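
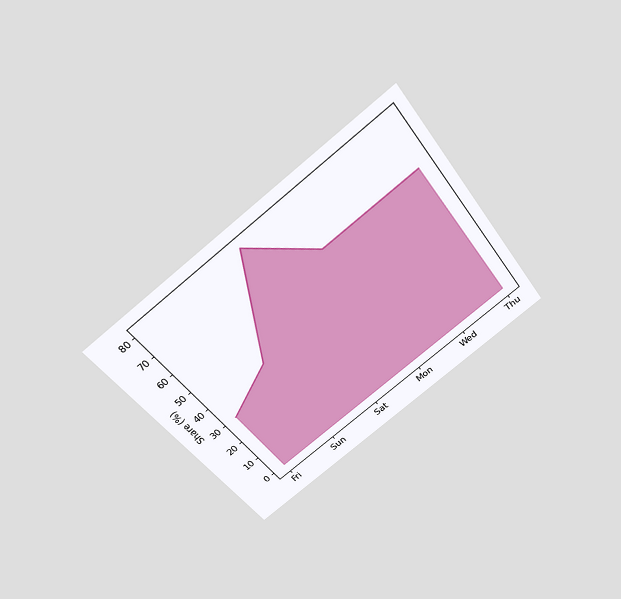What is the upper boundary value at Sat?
The chart is tilted about 37° counter-clockwise and viewed slightly from above. At Sat the upper boundary is at 80%.

80%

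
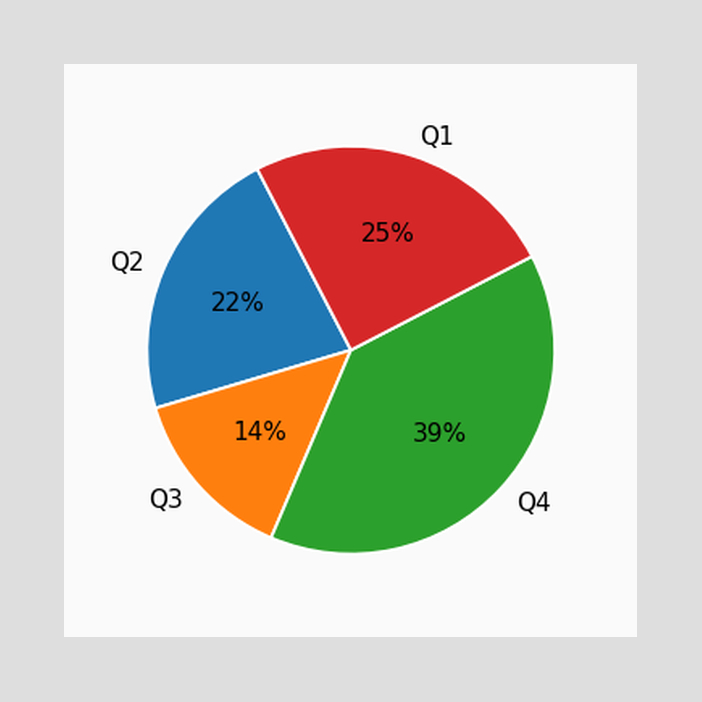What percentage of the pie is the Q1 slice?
The Q1 slice takes up 25% of the pie.

25%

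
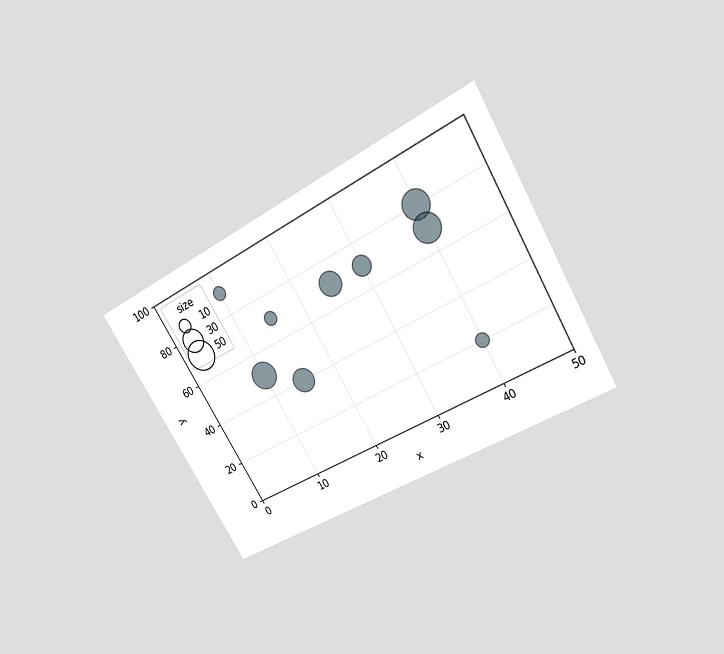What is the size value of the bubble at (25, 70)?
The chart is tilted about 31° counter-clockwise and viewed slightly from above. Matching the bubble at (25, 70) against the size legend gives 30.

30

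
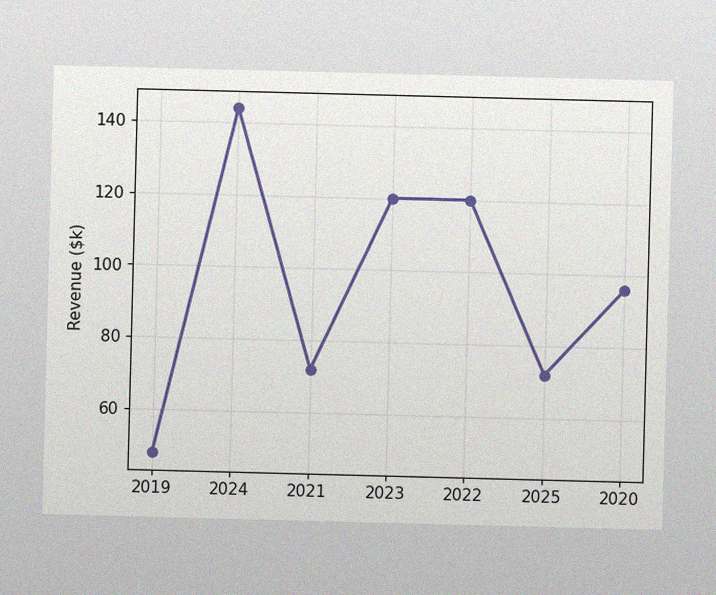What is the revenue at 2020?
$96k

The image has some photo noise and uneven lighting. At 2020, the line is at $96k.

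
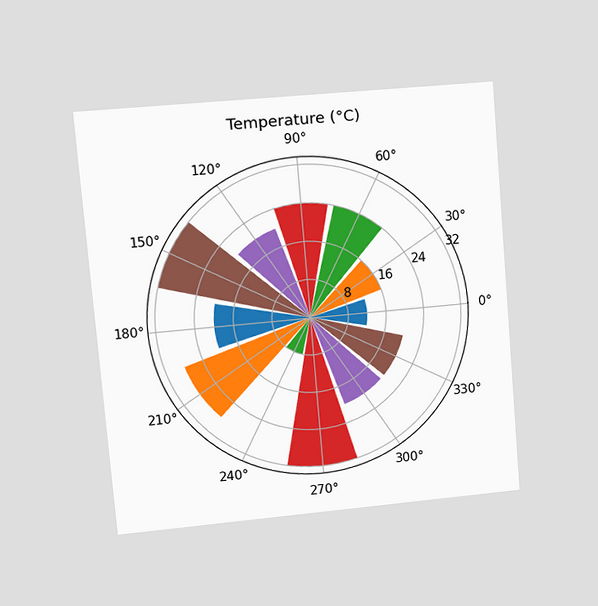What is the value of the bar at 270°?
32°C

The chart is tilted about 5° counter-clockwise and viewed at a slight angle. The bar at 270° reaches 32°C on the radial axis.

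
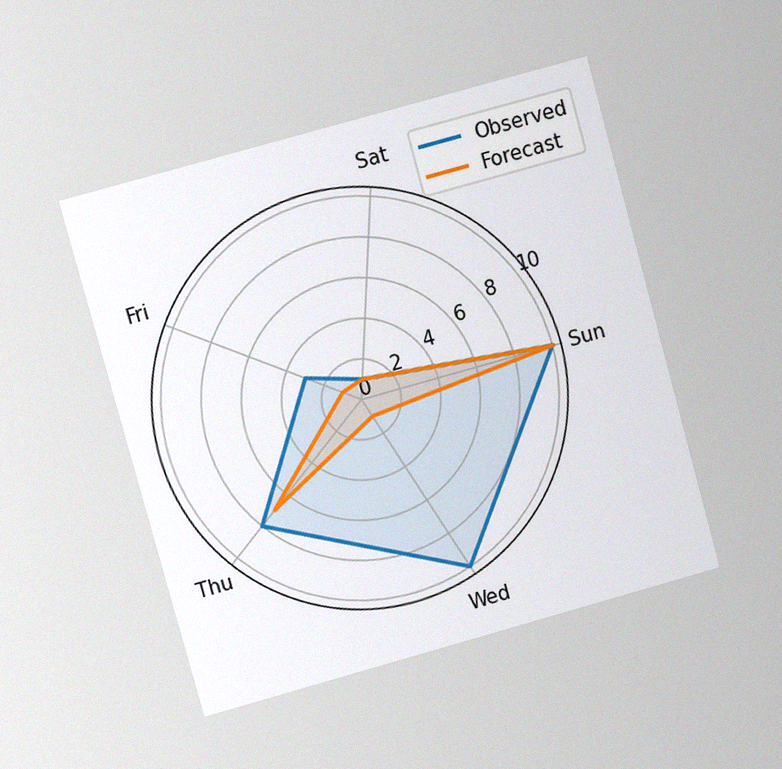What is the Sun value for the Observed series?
10

The chart is tilted about 15° counter-clockwise and viewed at a slight angle, with some photo noise. On the Sun axis, Observed reaches 10.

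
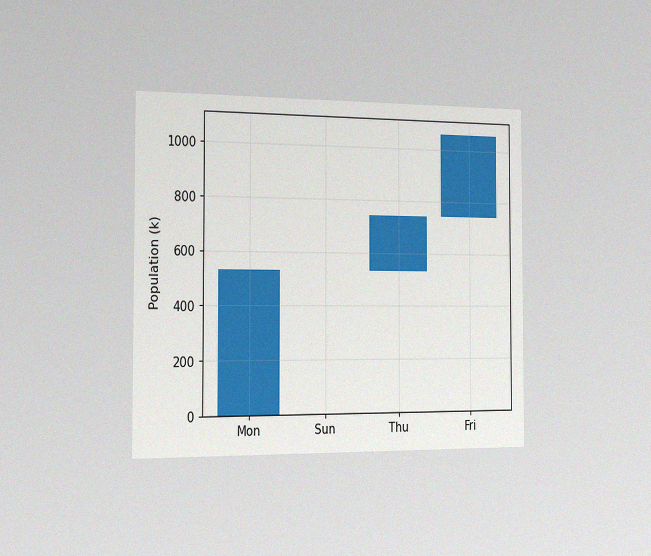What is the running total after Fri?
1060k

The chart is viewed slightly from the left, with some photo noise. After Fri the running total reaches 1060k.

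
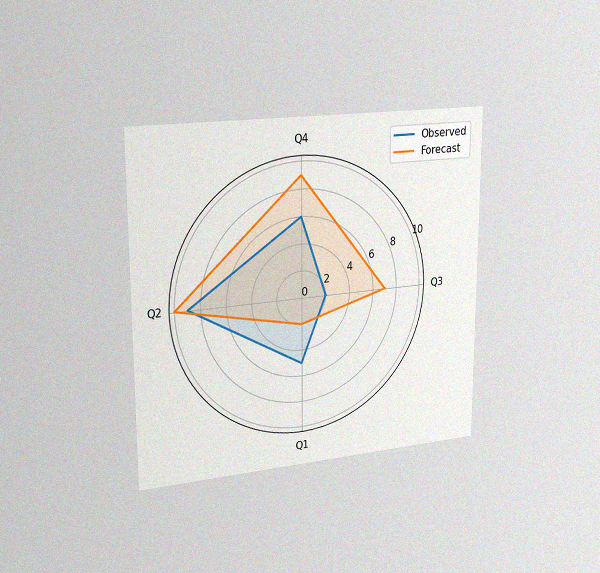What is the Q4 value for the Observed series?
The chart is viewed slightly from the left, with some photo noise. On the Q4 axis, Observed reaches 6.

6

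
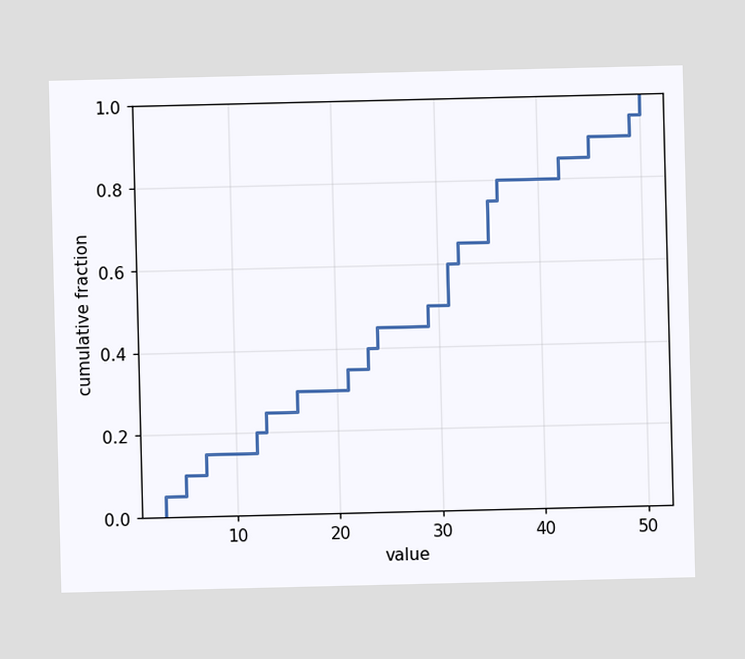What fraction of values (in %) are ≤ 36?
80%

At x=36 the ECDF step is at 80%.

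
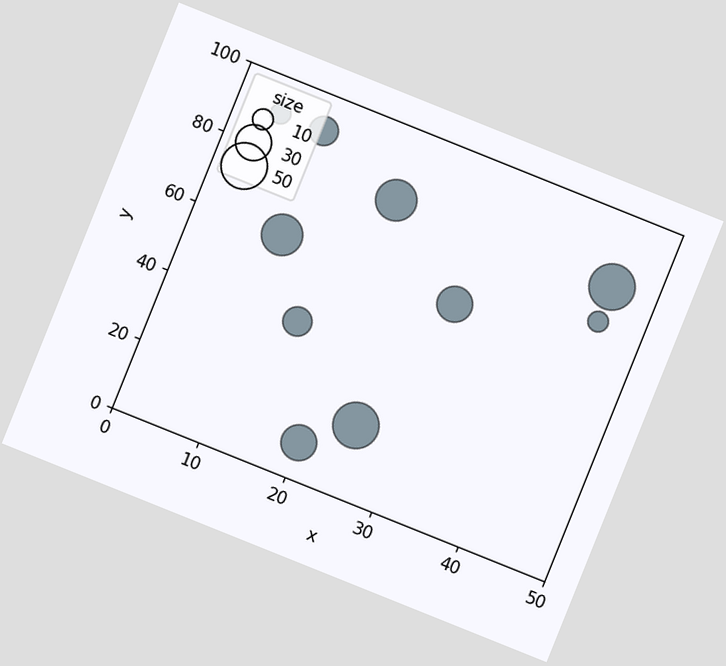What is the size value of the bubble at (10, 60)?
40

The chart is tilted about 22° clockwise. Matching the bubble at (10, 60) against the size legend gives 40.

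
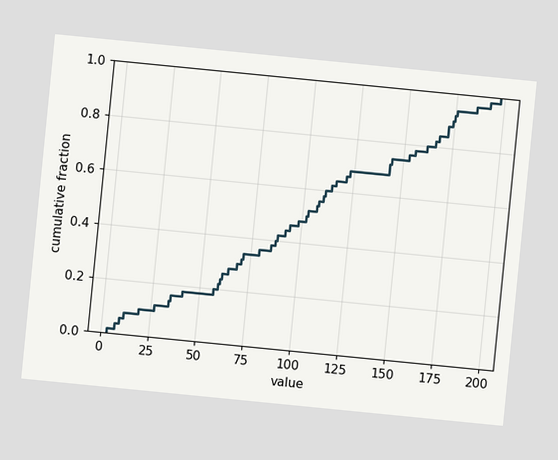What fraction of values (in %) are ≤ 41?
The chart is tilted about 6° clockwise. At x=41 the ECDF step is at 18%.

18%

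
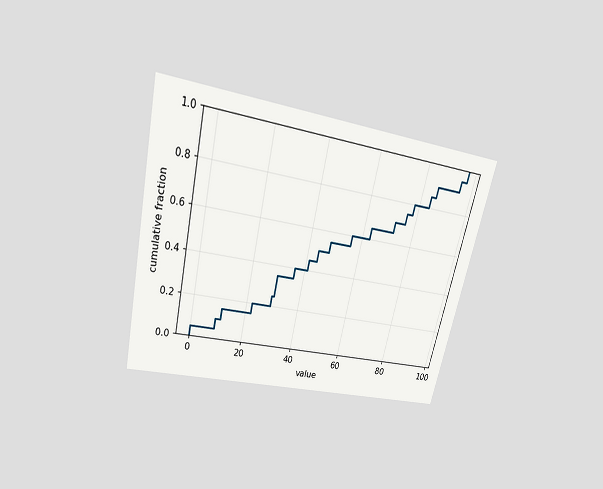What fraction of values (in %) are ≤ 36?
40%

The chart is tilted about 13° clockwise and viewed slightly from above. At x=36 the ECDF step is at 40%.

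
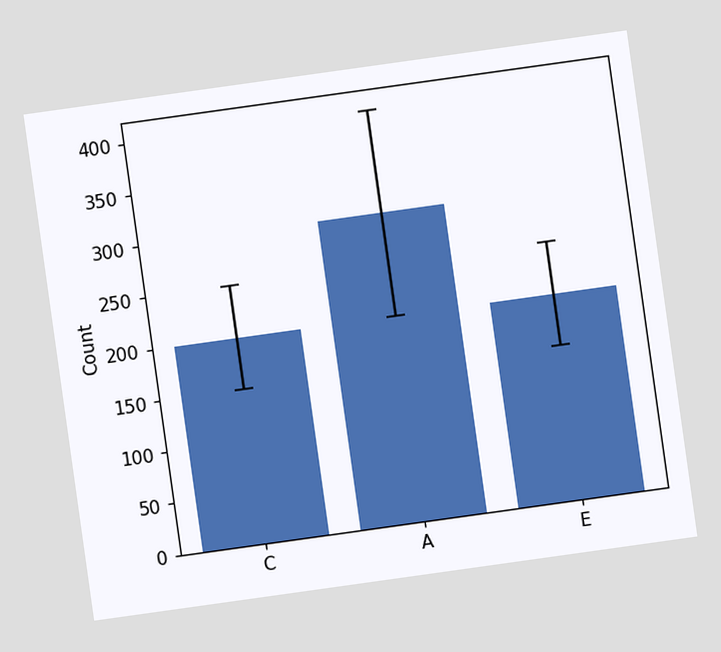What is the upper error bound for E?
250

The chart is tilted about 8° counter-clockwise. The E bar's upper whisker reaches 250.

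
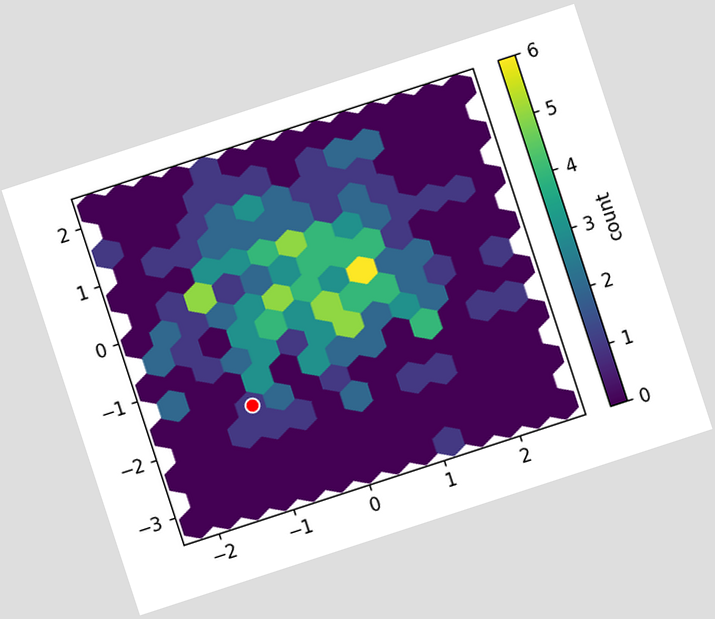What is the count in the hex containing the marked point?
The chart is tilted about 18° counter-clockwise. The marked hex reads 1 on the colorbar.

1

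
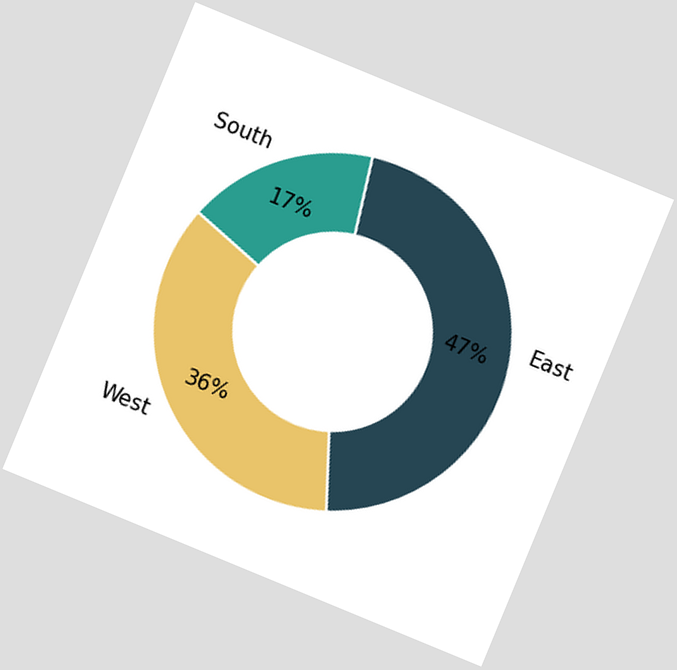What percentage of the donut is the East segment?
47%

The chart is tilted about 22° clockwise. The East segment takes up 47% of the ring.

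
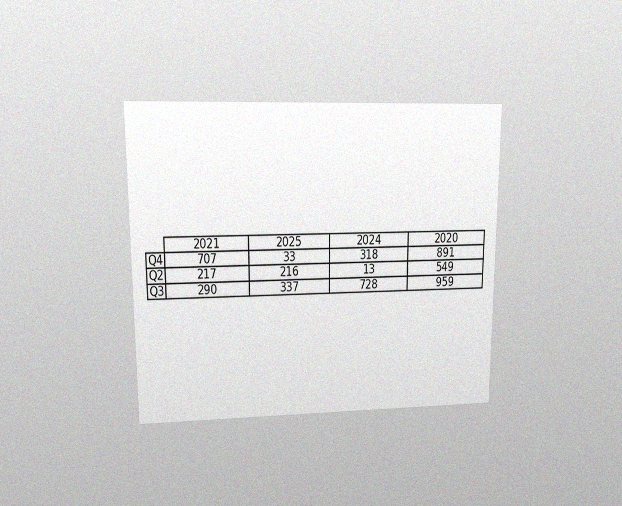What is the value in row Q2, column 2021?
The chart is viewed at a slight angle, with some photo noise. The (Q2, 2021) cell reads 217.

217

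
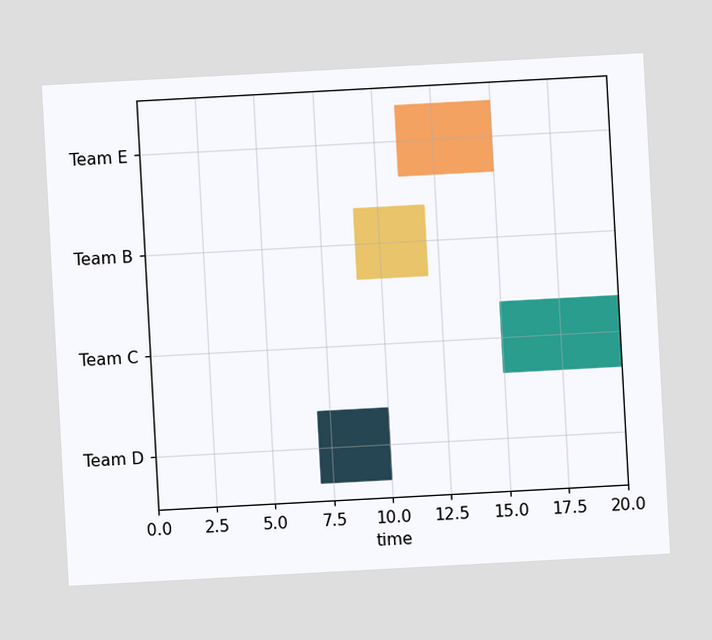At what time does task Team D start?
7

The chart is tilted about 3° counter-clockwise. The Team D bar begins at t=7.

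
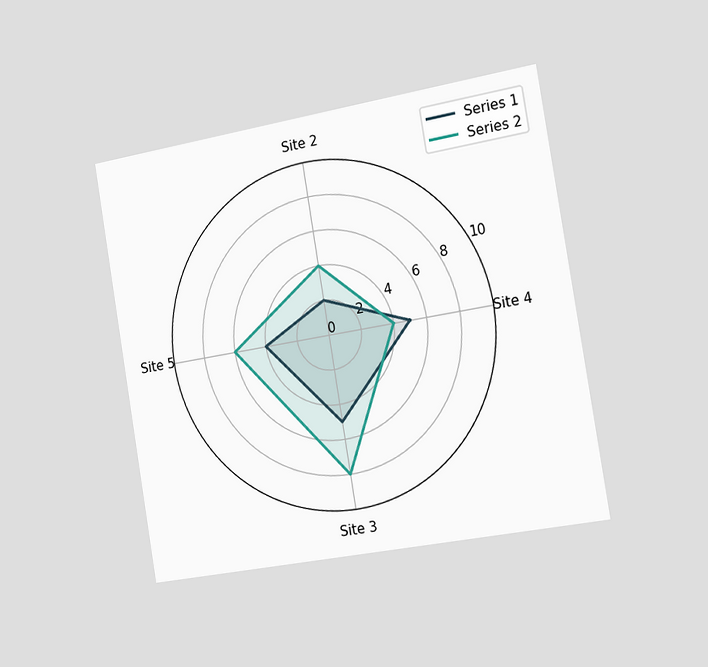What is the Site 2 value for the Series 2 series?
The chart is tilted about 10° counter-clockwise and viewed slightly from the right. On the Site 2 axis, Series 2 reaches 4.

4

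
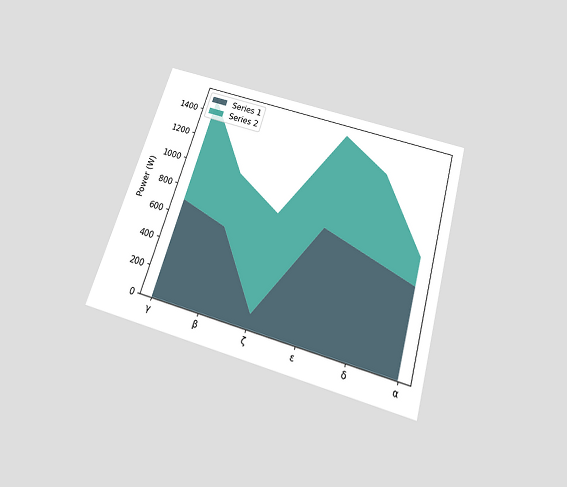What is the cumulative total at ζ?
800W

The chart is tilted about 17° clockwise and viewed slightly from below. The stacked total at ζ reaches 800W.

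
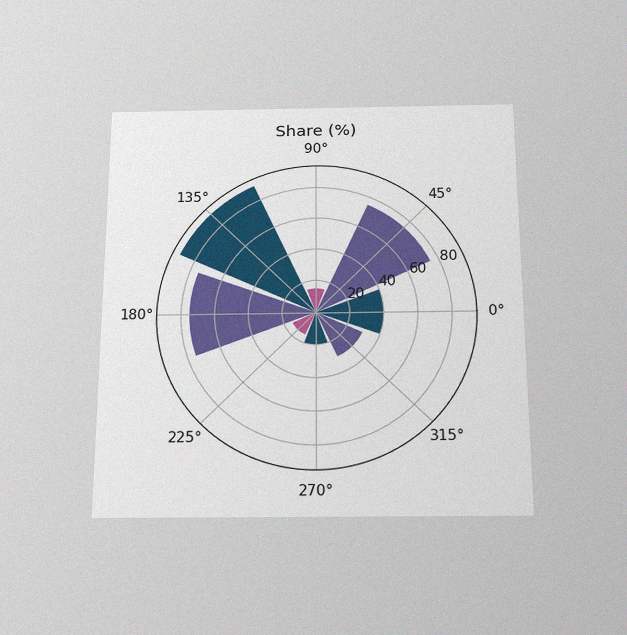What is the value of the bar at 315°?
30%

The chart is viewed slightly from below, with some photo noise. The bar at 315° reaches 30% on the radial axis.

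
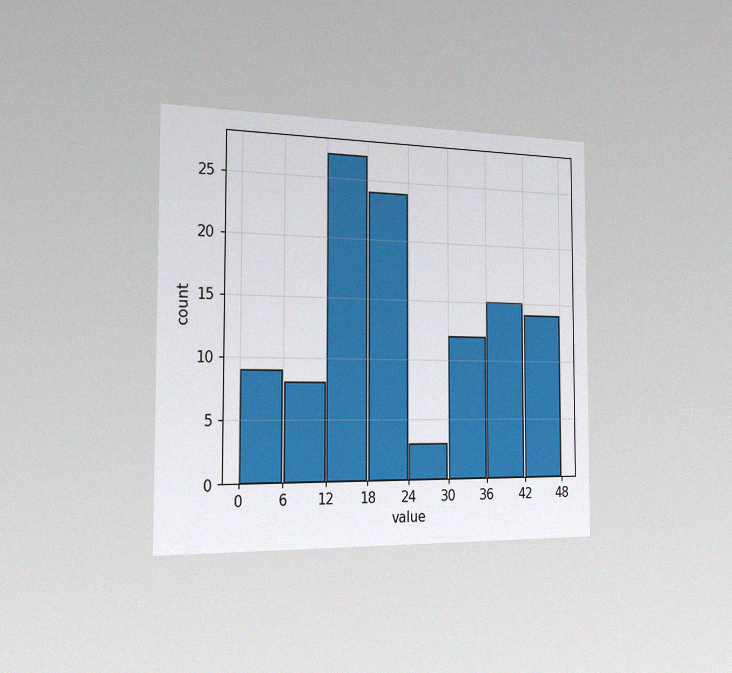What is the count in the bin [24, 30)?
3

The chart is viewed slightly from the left, with some photo noise. The [24, 30) bin has height 3.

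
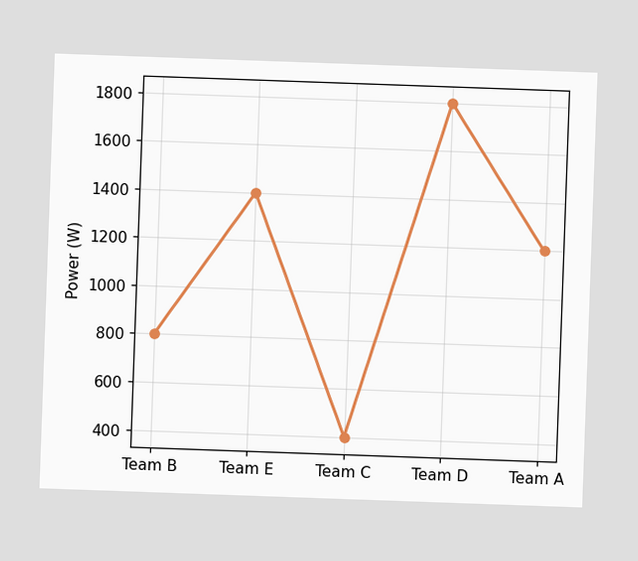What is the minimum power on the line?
The chart is tilted about 2° clockwise. The lowest point is at Team C, and reading across to the y-axis gives 400W.

400W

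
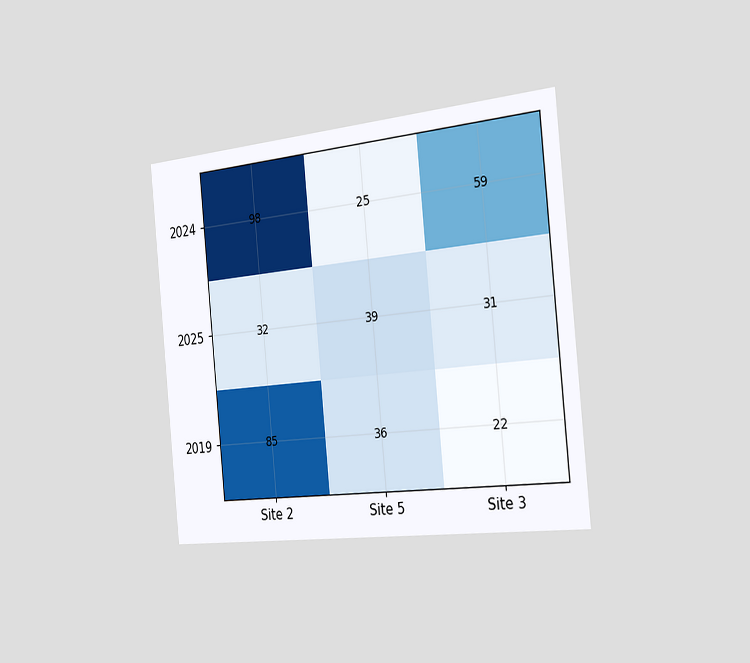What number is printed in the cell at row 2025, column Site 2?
32

The chart is tilted about 6° counter-clockwise and viewed slightly from the right. The (2025, Site 2) cell reads 32.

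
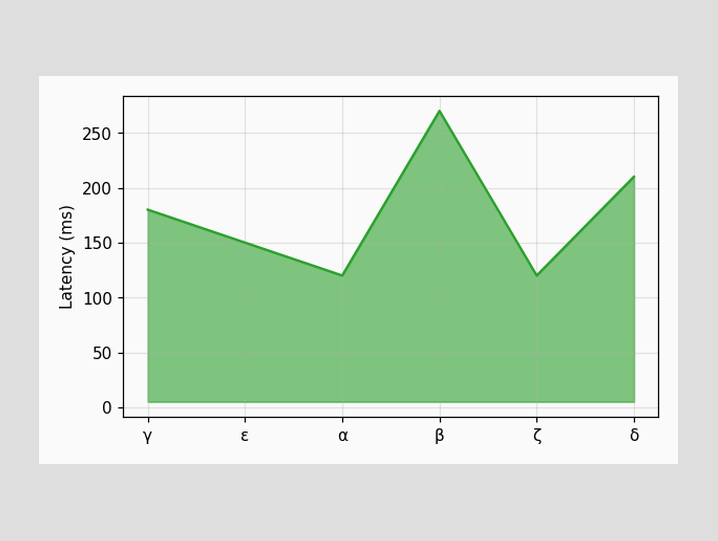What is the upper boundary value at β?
270ms

At β the upper boundary is at 270ms.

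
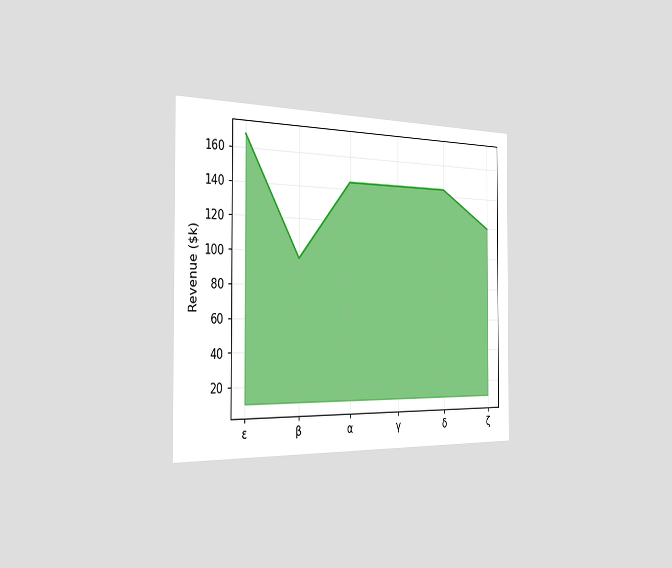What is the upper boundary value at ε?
$168k

The chart is viewed slightly from the left. At ε the upper boundary is at $168k.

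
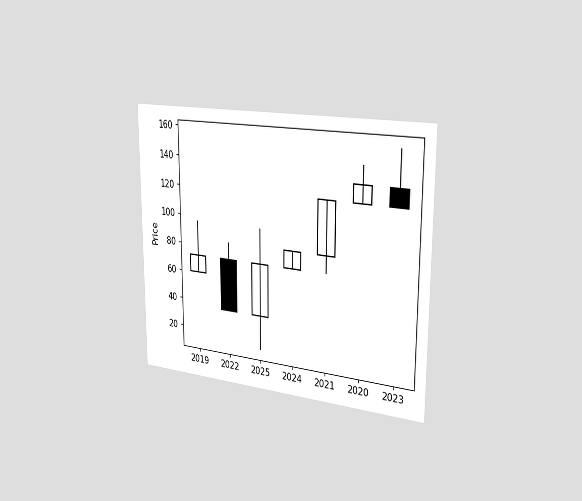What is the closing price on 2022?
The chart is viewed slightly from the right. The 2022 candle closes at 36.

36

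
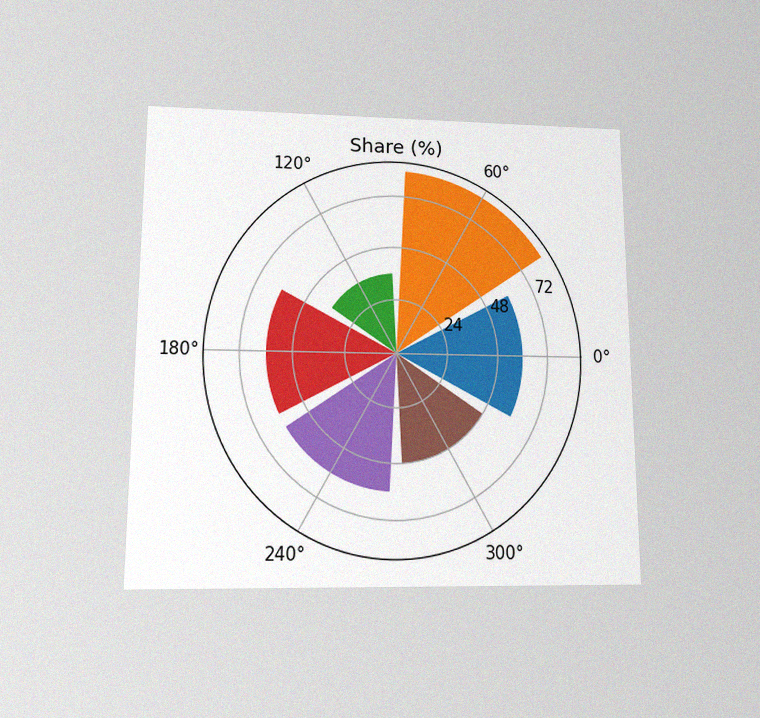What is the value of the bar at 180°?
60%

The chart is viewed at a slight angle, with some photo noise. The bar at 180° reaches 60% on the radial axis.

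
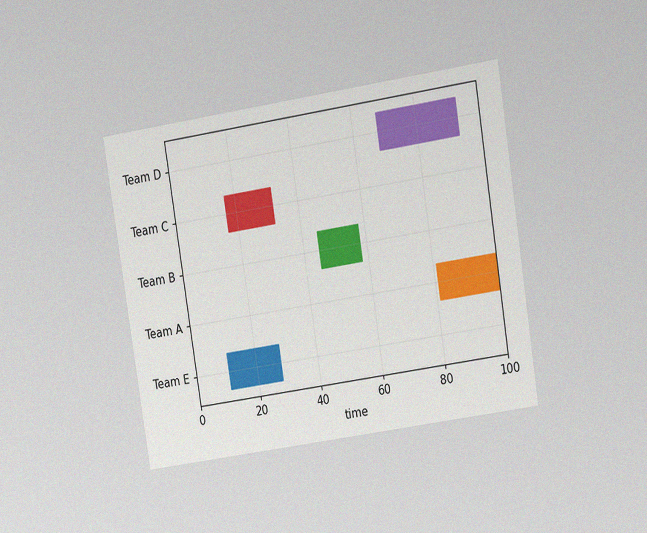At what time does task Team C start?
17

The chart is tilted about 9° counter-clockwise and viewed at a slight angle, with some photo noise. The Team C bar begins at t=17.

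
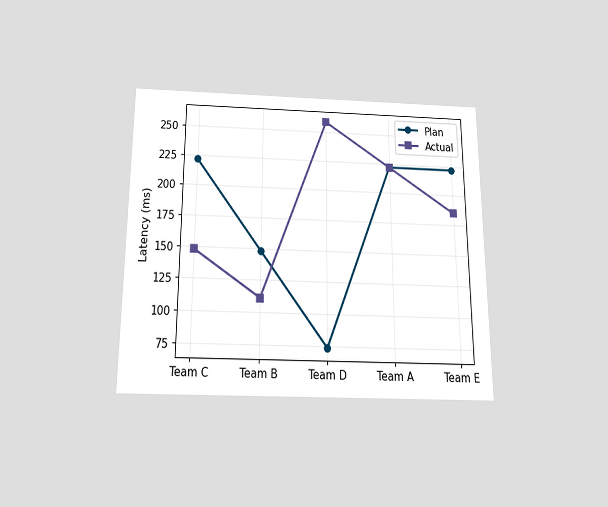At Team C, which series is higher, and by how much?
The chart is viewed slightly from below. At Team C, Plan sits above the other line by 74ms.

Plan, by 74ms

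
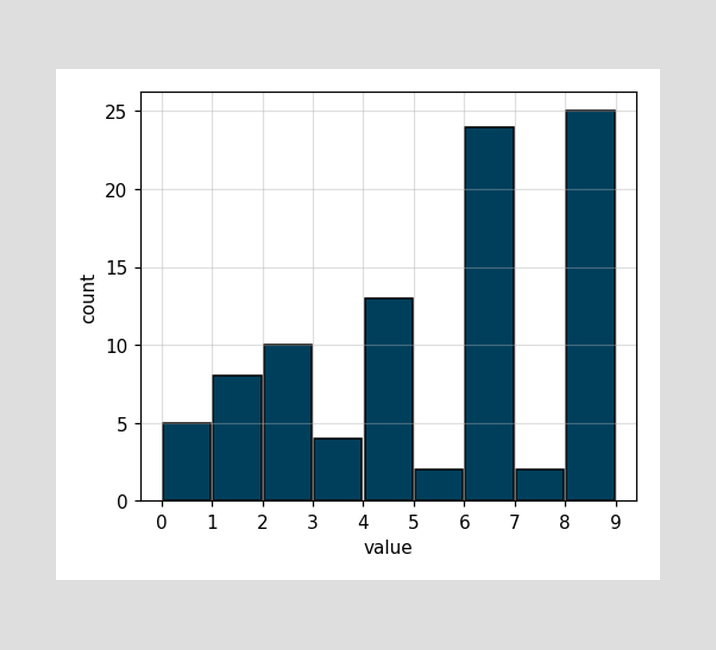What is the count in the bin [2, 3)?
10

The [2, 3) bin has height 10.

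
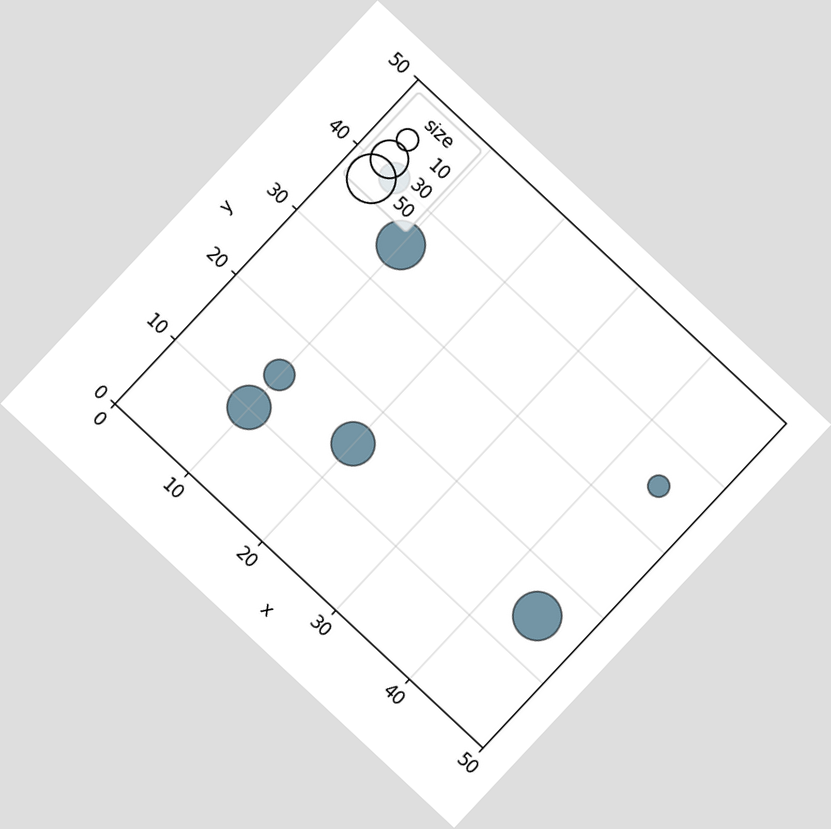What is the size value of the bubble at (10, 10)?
The chart is tilted about 43° clockwise. Matching the bubble at (10, 10) against the size legend gives 40.

40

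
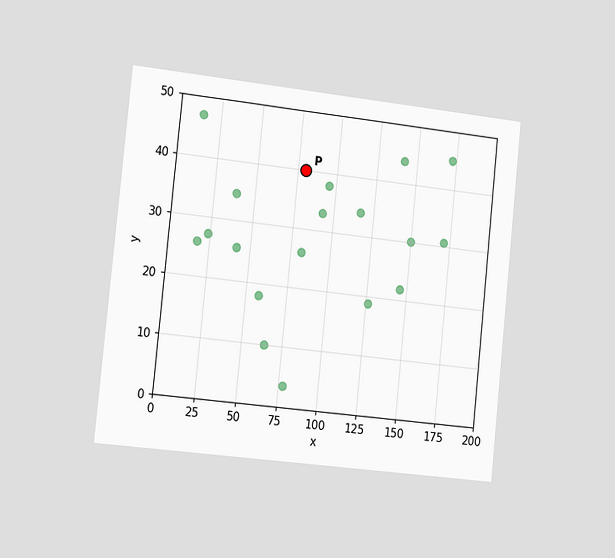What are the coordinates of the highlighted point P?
(80, 40)

The chart is tilted about 6° clockwise and viewed slightly from the left. Following the gridlines from P to each axis, P sits at (80, 40).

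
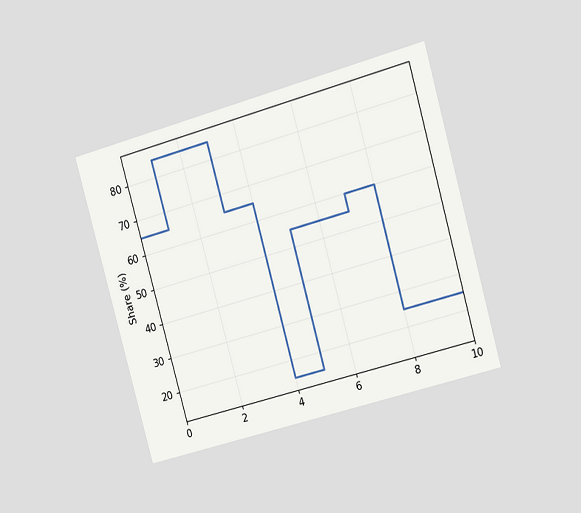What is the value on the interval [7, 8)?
The chart is tilted about 16° counter-clockwise and viewed slightly from the right. On [7, 8) the step sits at 60%.

60%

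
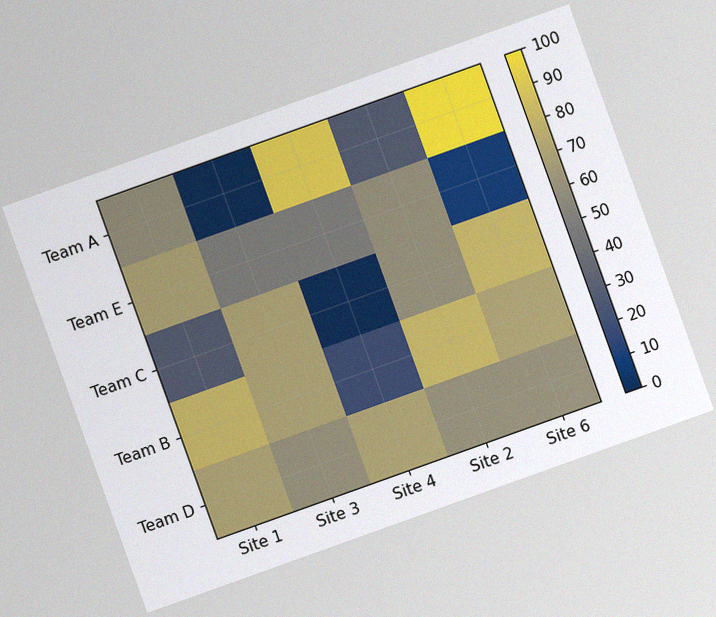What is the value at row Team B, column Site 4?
The chart is tilted about 20° counter-clockwise, with some photo noise. Matching cell (Team B, Site 4) against the colorbar gives 20.

20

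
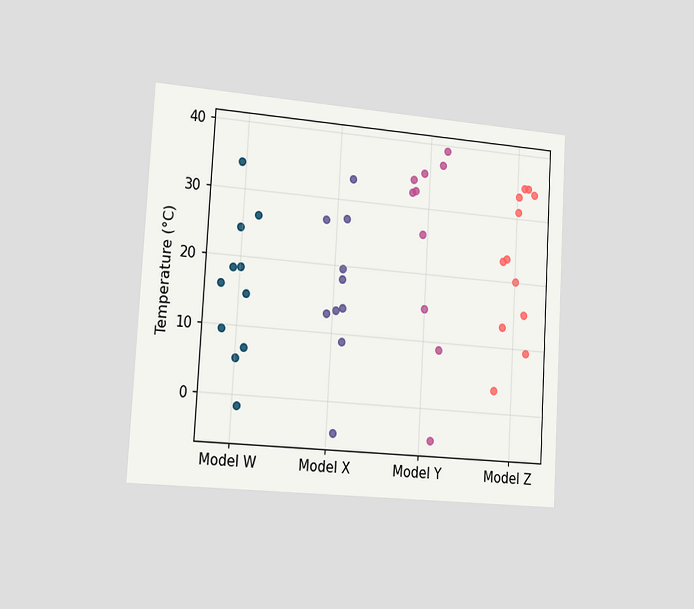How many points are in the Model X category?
The chart is tilted about 3° clockwise and viewed slightly from the left. Counting the markers in the Model X column gives 10.

10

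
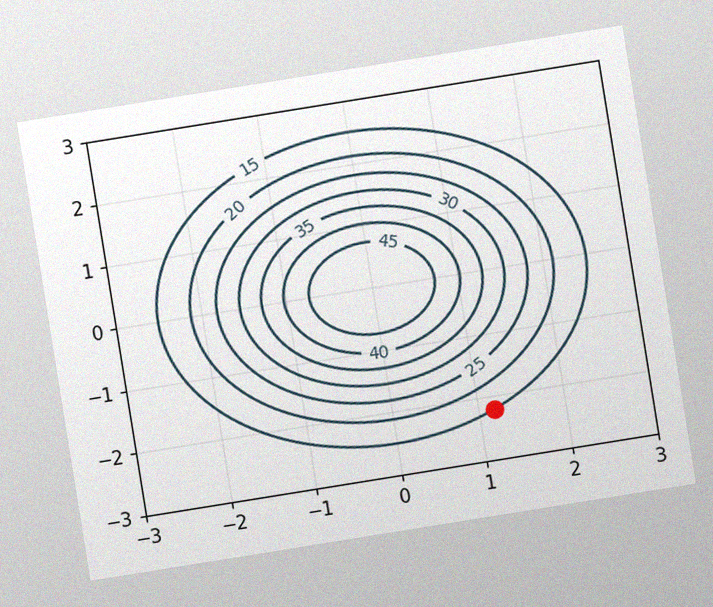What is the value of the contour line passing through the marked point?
The chart is tilted about 9° counter-clockwise, with some photo noise. The marked point sits on the contour labelled 15.

15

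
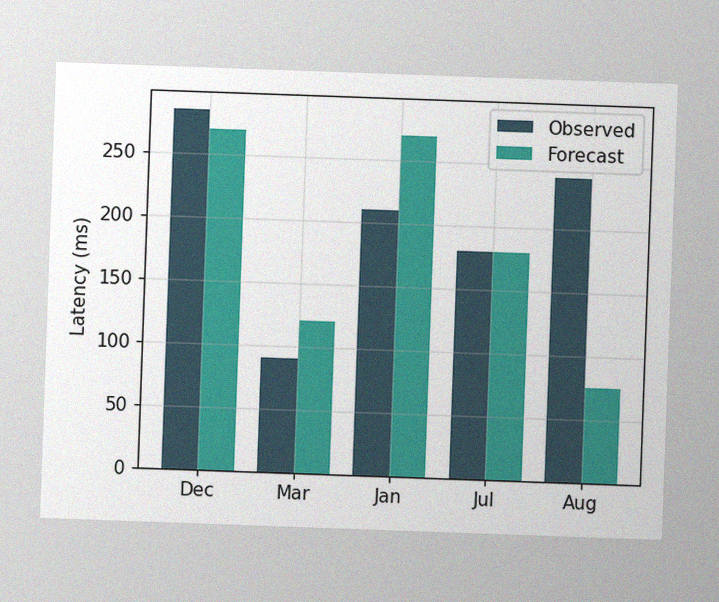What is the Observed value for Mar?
The chart is tilted about 2° clockwise, with some photo noise. The Observed bar at Mar reaches 90ms on the y-axis.

90ms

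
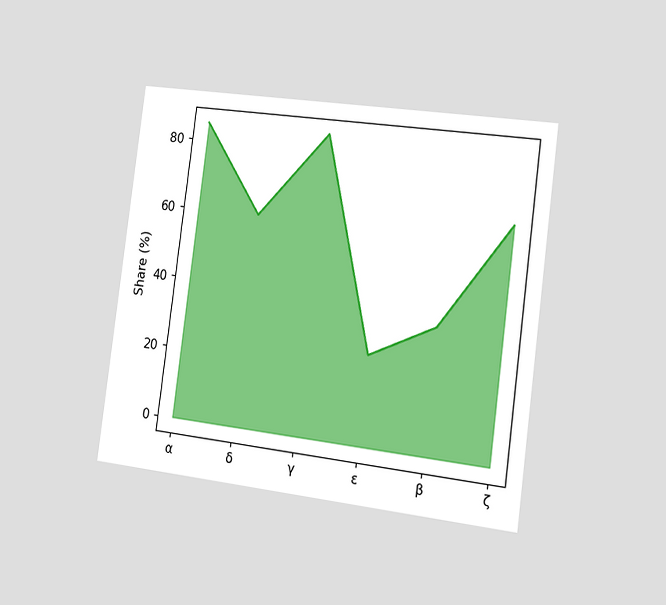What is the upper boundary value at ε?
The chart is tilted about 7° clockwise and viewed slightly from the right. At ε the upper boundary is at 25%.

25%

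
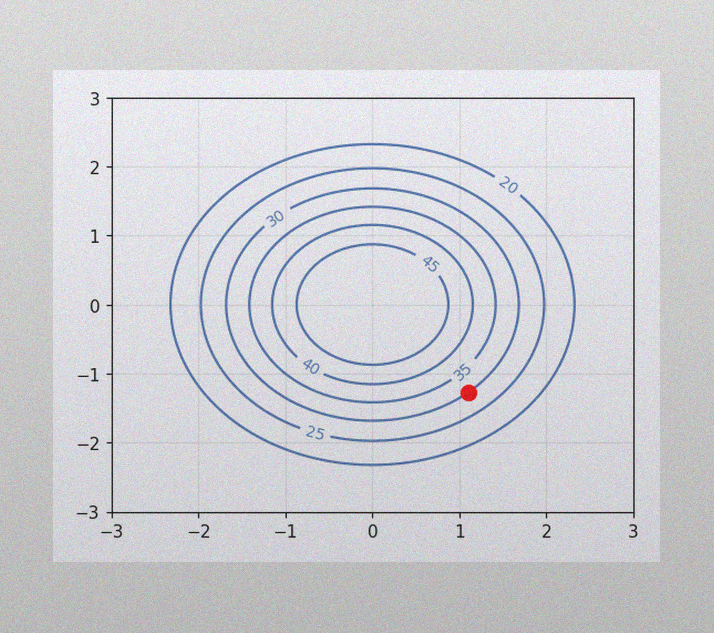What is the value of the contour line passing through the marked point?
The image has some photo noise and uneven lighting. The marked point sits on the contour labelled 30.

30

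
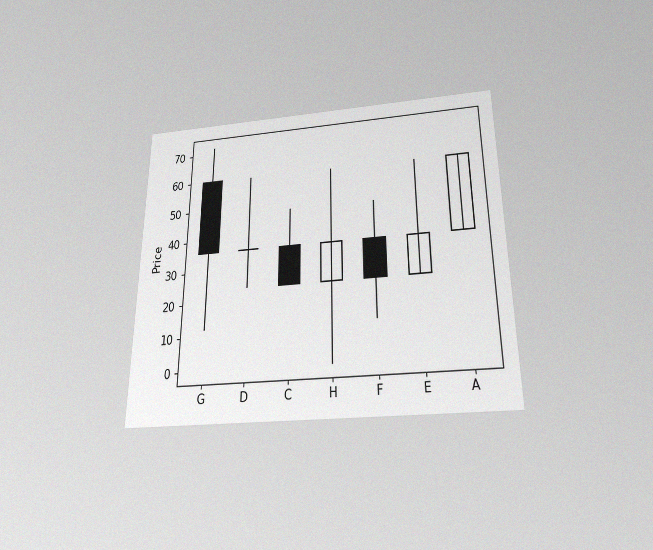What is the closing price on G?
The chart is viewed slightly from below, with some photo noise. The G candle closes at 36.

36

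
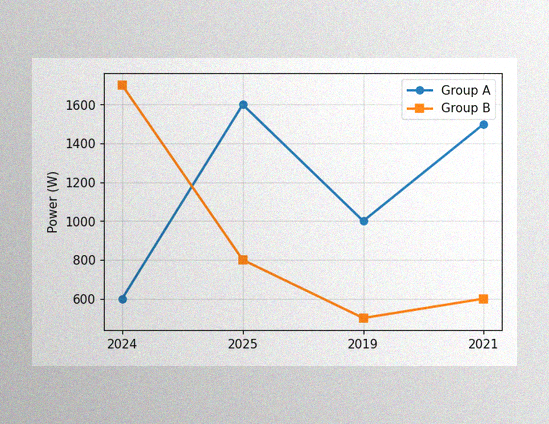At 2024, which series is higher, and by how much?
Group B, by 1100W

The image has some photo noise and uneven lighting. At 2024, Group B sits above the other line by 1100W.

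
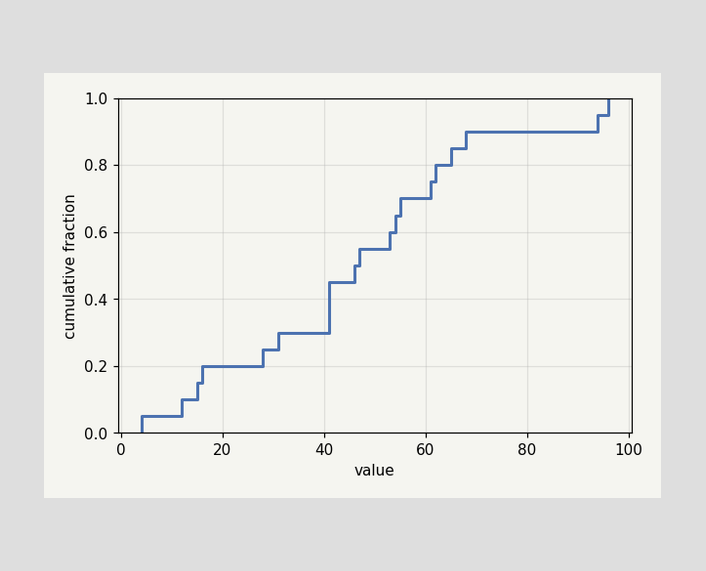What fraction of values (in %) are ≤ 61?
At x=61 the ECDF step is at 75%.

75%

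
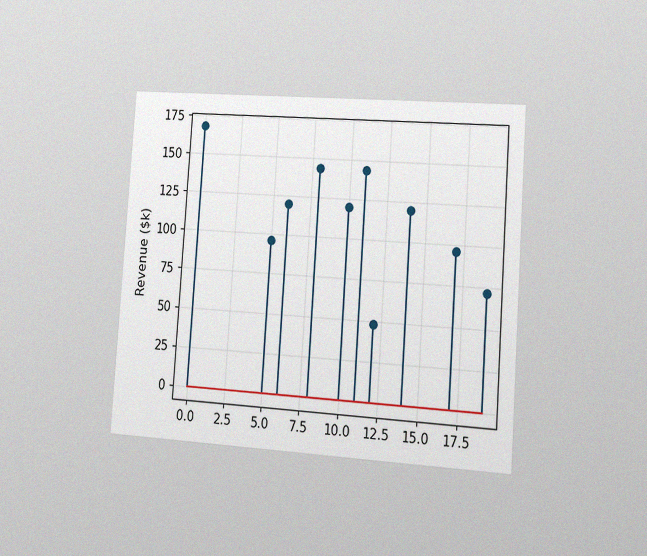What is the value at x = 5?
The chart is tilted about 4° clockwise and viewed slightly from the right, with some photo noise. The stem at x=5 reaches $96k.

$96k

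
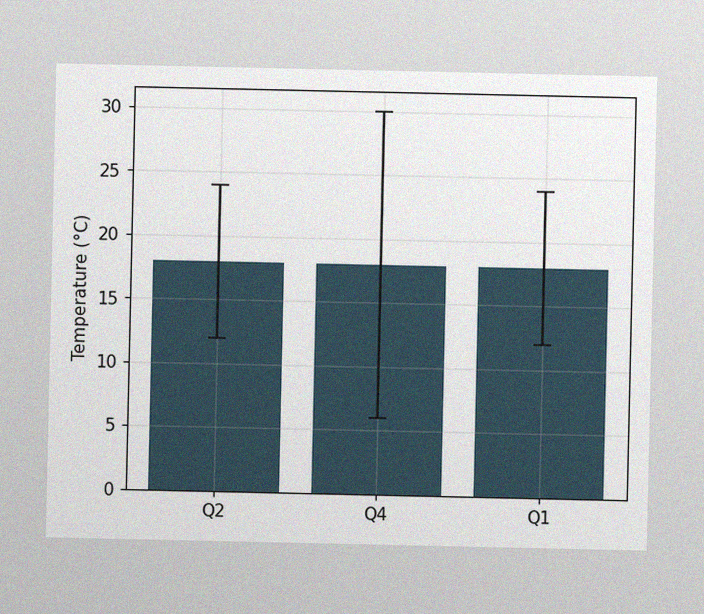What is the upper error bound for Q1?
The image has some photo noise and uneven lighting. The Q1 bar's upper whisker reaches 24°C.

24°C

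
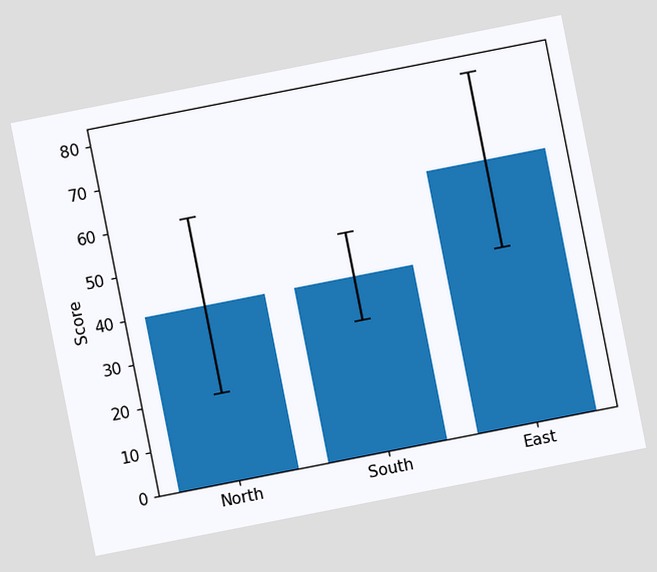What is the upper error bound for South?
The chart is tilted about 11° counter-clockwise. The South bar's upper whisker reaches 50.

50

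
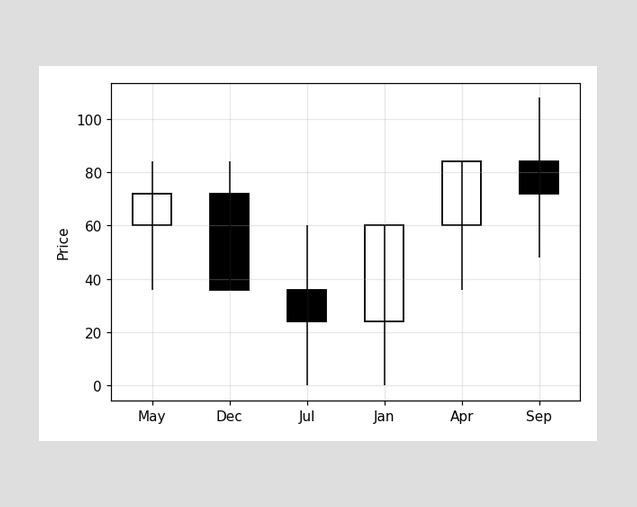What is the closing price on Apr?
The Apr candle closes at 84.

84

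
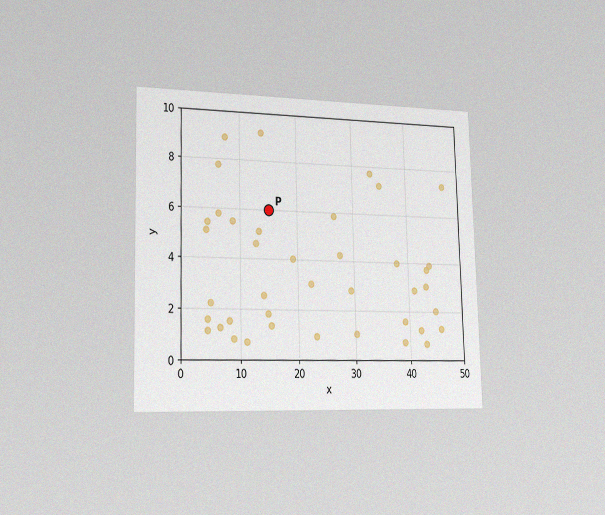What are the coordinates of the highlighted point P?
(15, 6)

The chart is viewed slightly from the left, with some photo noise. Following the gridlines from P to each axis, P sits at (15, 6).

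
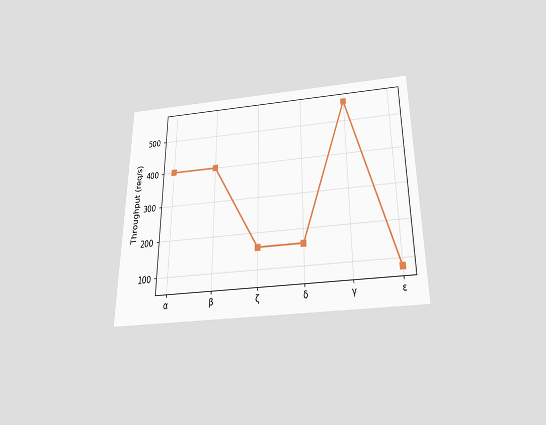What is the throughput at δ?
160req/s

The chart is viewed slightly from below. At δ, the line is at 160req/s.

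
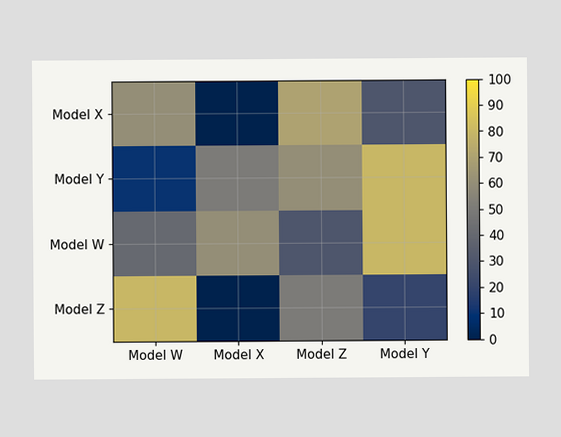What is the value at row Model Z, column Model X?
0

Matching cell (Model Z, Model X) against the colorbar gives 0.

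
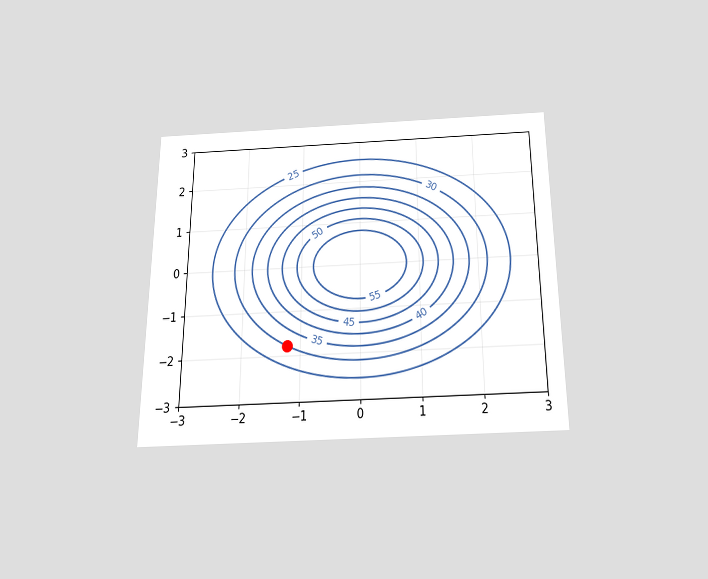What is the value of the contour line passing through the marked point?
The chart is viewed slightly from below. The marked point sits on the contour labelled 30.

30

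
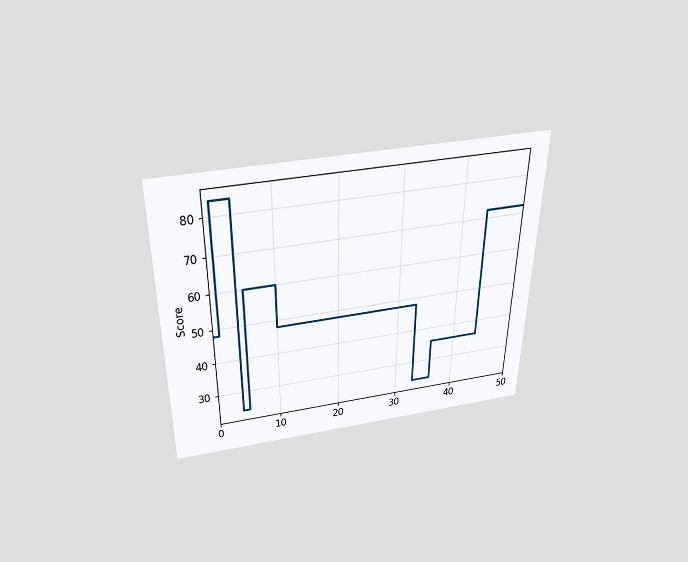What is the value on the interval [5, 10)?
60

The chart is viewed slightly from above. On [5, 10) the step sits at 60.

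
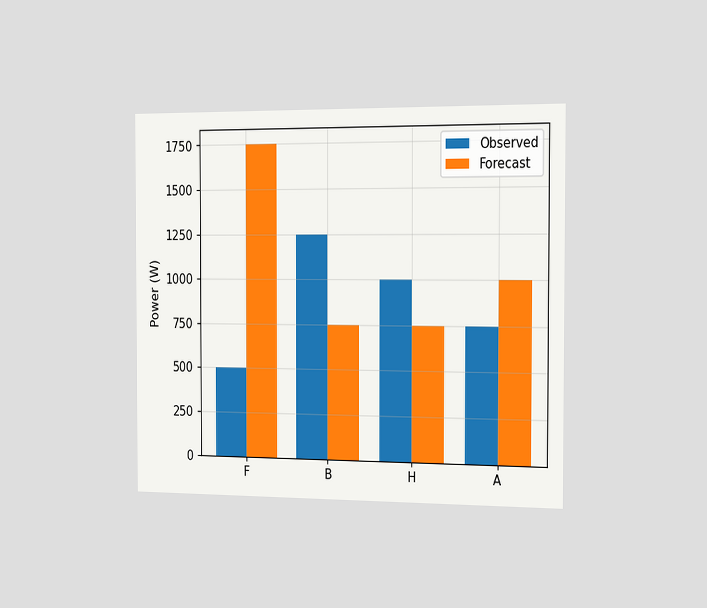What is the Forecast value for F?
The chart is viewed slightly from the right. The Forecast bar at F reaches 1750W on the y-axis.

1750W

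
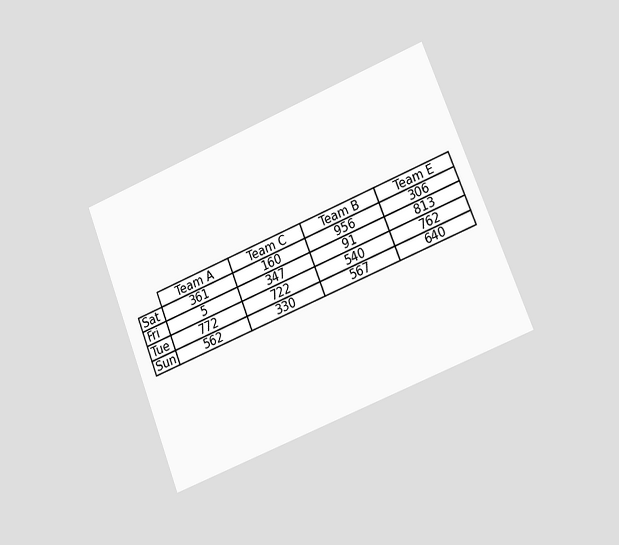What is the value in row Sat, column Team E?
306

The chart is tilted about 22° counter-clockwise and viewed slightly from the right. The (Sat, Team E) cell reads 306.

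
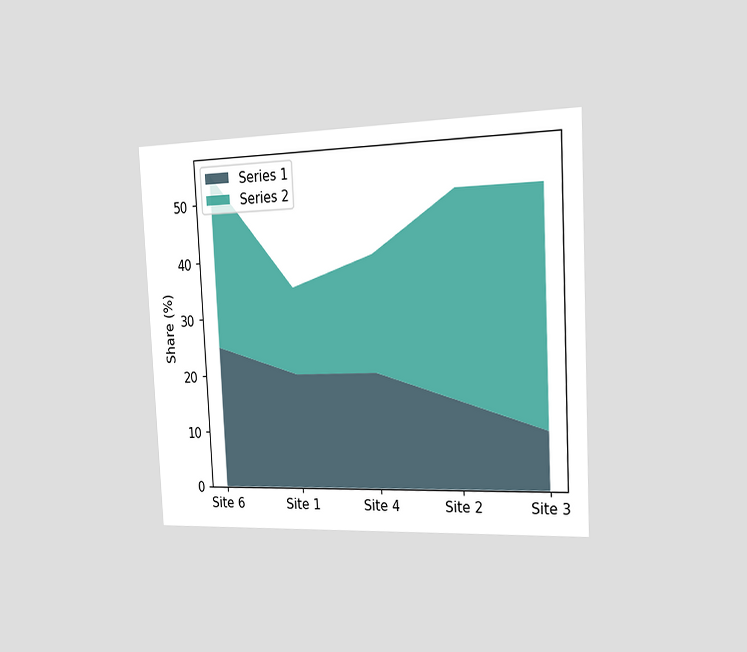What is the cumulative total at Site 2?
50%

The chart is tilted about 3° counter-clockwise and viewed slightly from the right. The stacked total at Site 2 reaches 50%.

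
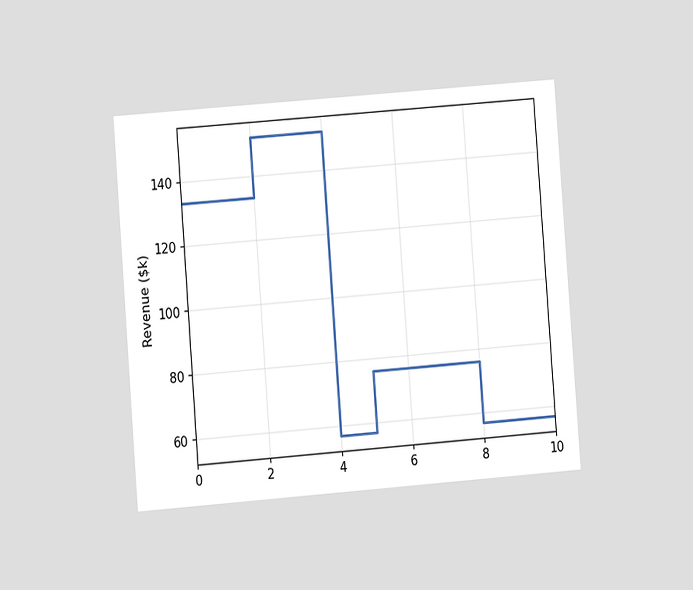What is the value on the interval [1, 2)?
$133k

The chart is tilted about 4° counter-clockwise and viewed at a slight angle. On [1, 2) the step sits at $133k.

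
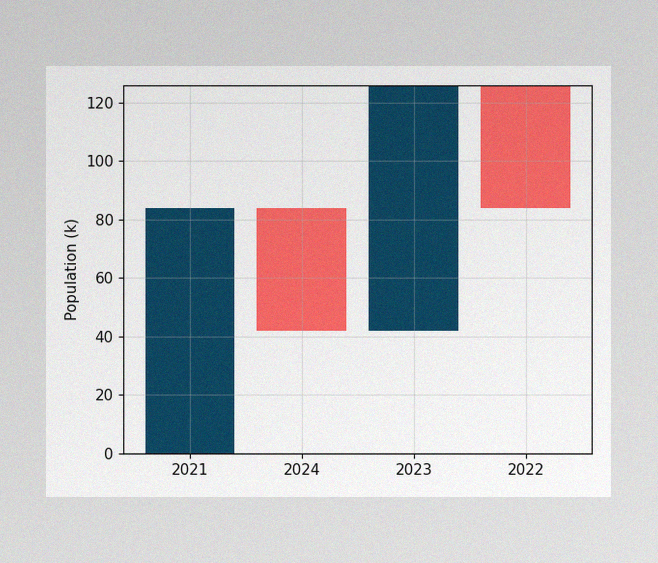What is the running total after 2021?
The image has some photo noise and uneven lighting. After 2021 the running total reaches 84k.

84k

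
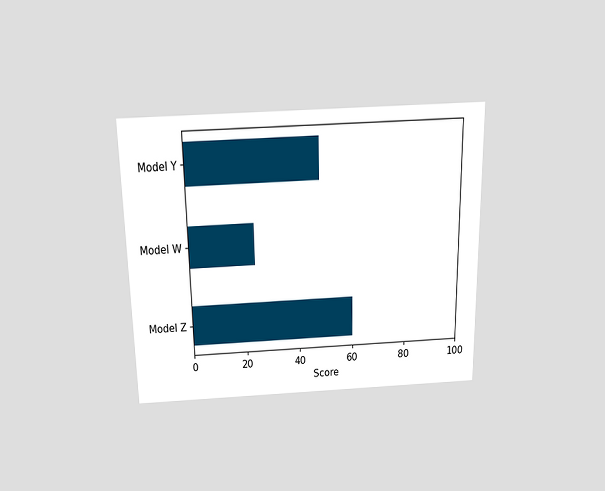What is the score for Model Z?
The chart is viewed slightly from above. Reading along the chart's x-axis, the Model Z bar reaches 60.

60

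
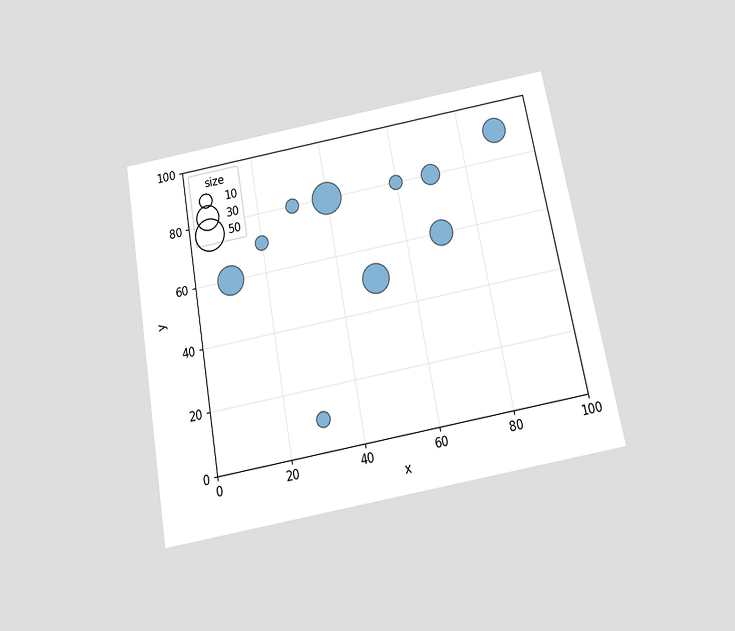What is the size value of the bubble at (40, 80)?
50

The chart is tilted about 10° counter-clockwise and viewed slightly from below. Matching the bubble at (40, 80) against the size legend gives 50.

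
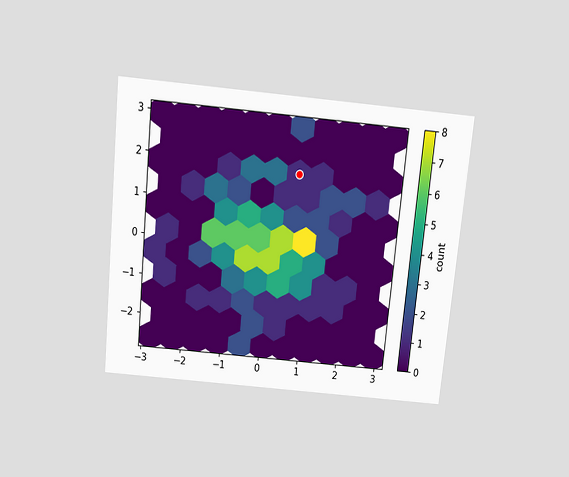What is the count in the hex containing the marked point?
1

The chart is tilted about 6° clockwise and viewed slightly from above. The marked hex reads 1 on the colorbar.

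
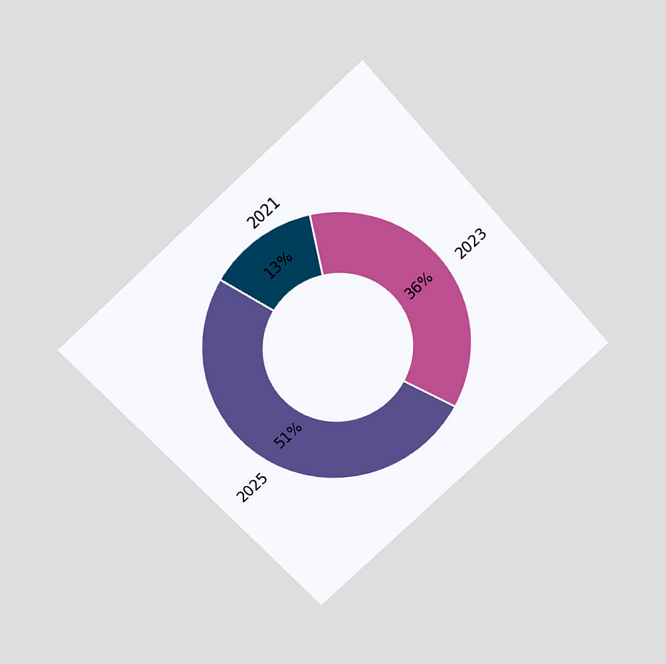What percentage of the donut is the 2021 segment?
The chart is tilted about 43° counter-clockwise and viewed slightly from above. The 2021 segment takes up 13% of the ring.

13%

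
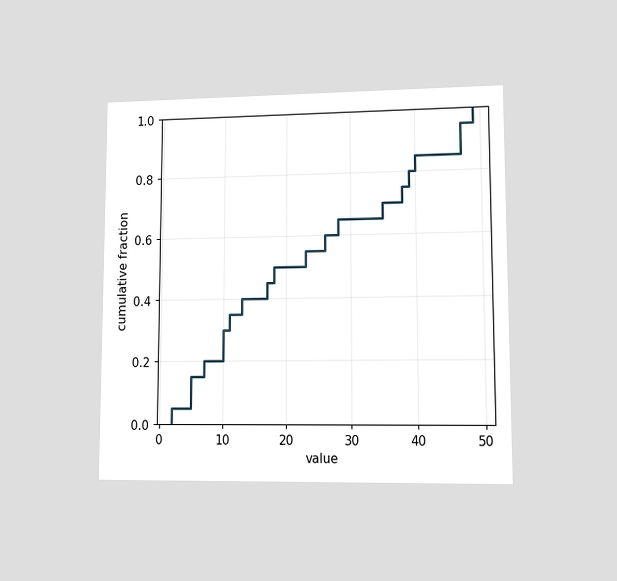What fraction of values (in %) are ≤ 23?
The chart is viewed at a slight angle. At x=23 the ECDF step is at 55%.

55%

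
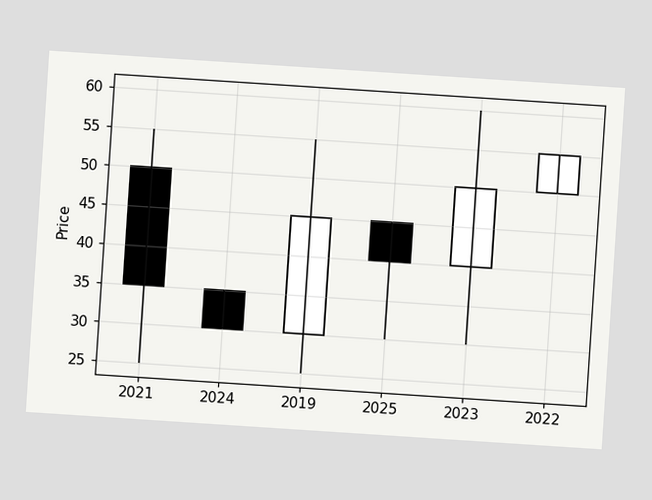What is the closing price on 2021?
The chart is tilted about 4° clockwise. The 2021 candle closes at 35.

35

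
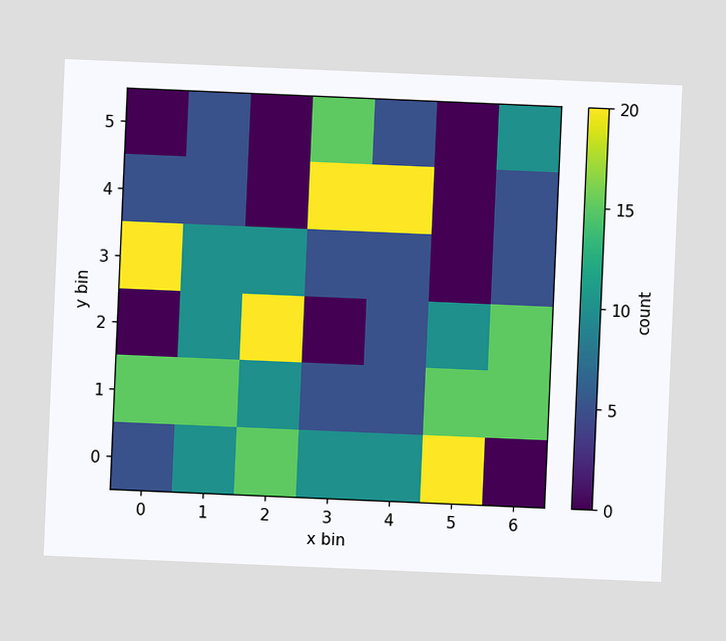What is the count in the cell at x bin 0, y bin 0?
The chart is tilted about 2° clockwise. Matching the cell (0, 0) against the colorbar gives 5.

5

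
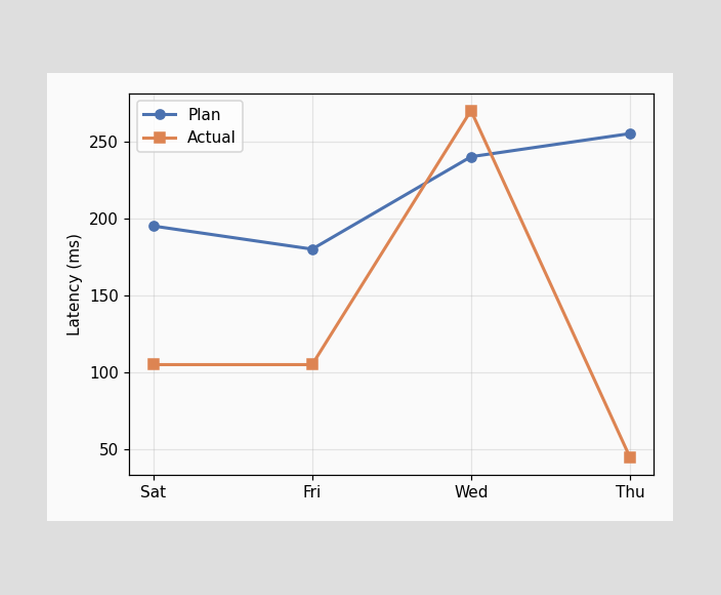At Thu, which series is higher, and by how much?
At Thu, Plan sits above the other line by 210ms.

Plan, by 210ms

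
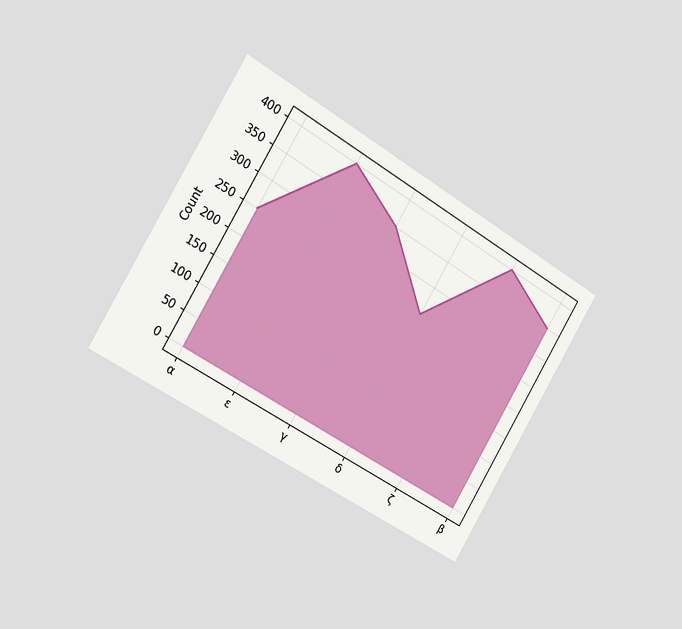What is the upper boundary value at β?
The chart is tilted about 31° clockwise and viewed slightly from the left. At β the upper boundary is at 350.

350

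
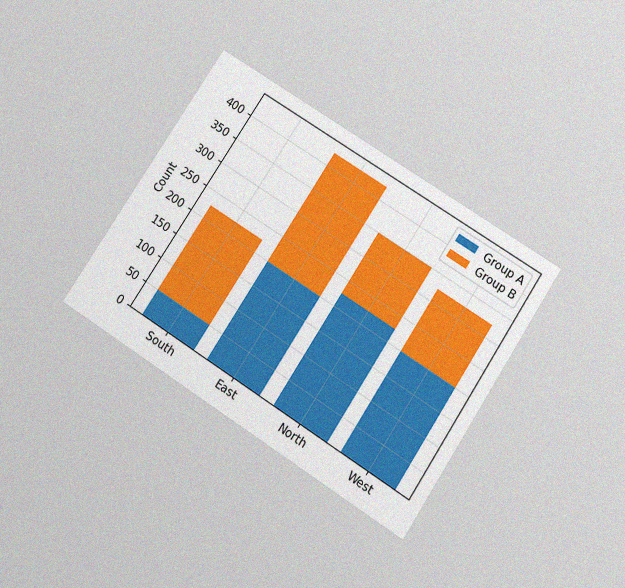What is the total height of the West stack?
325

The chart is tilted about 33° clockwise and viewed slightly from below, with some photo noise. The West stack's top reaches 325 on the y-axis.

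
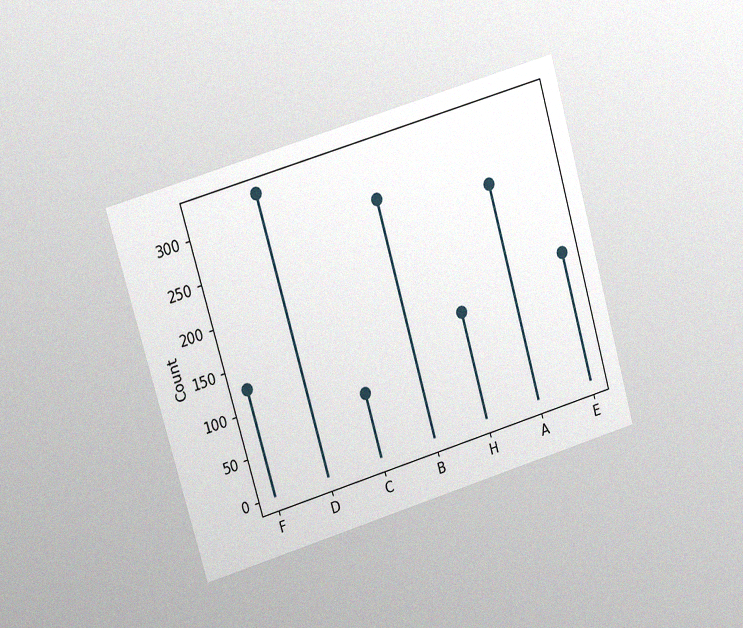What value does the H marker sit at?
The chart is tilted about 16° counter-clockwise and viewed at a slight angle, with some photo noise. The H marker sits at 125.

125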